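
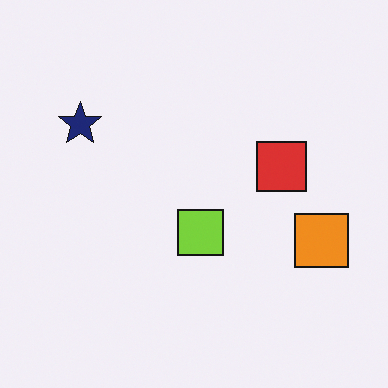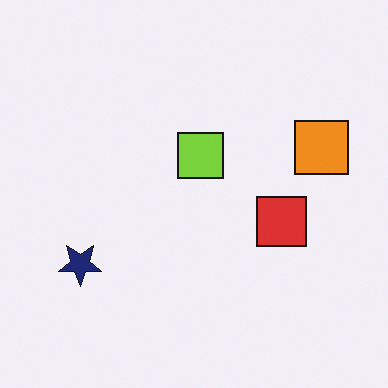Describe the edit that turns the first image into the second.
Flipped vertically (top ↔ bottom).

The navy star is in the top-left of the first image and the bottom-left of the second — shapes on opposite sides of the horizontal midline have swapped in a mirror flip.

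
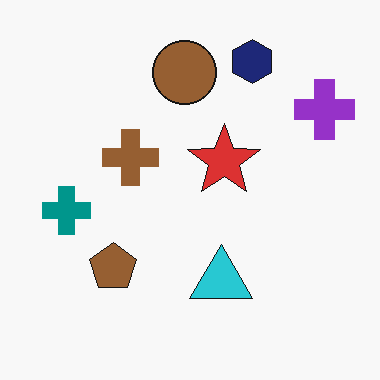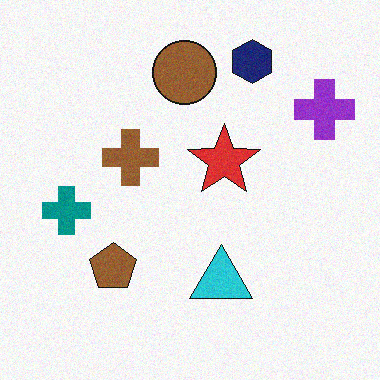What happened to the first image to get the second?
The transformation is: degraded with subtle gaussian noise.

Random speckle covers the whole image, including the flat background.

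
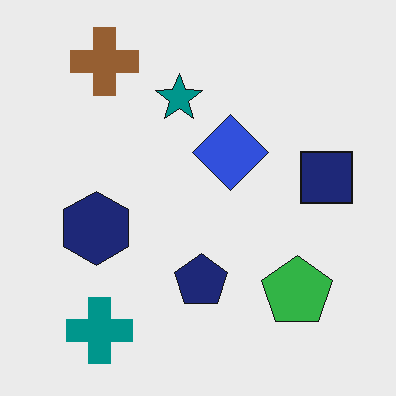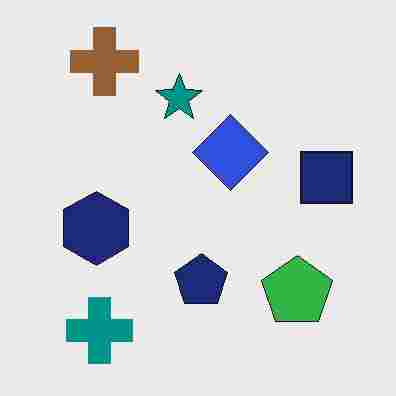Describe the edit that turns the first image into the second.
It was heavily JPEG-compressed with obvious blocking artifacts.

Blocky 8×8 compression artifacts appear around shape edges and the flat background shows ringing — characteristic JPEG degradation.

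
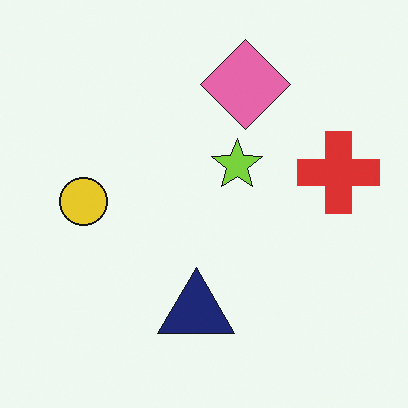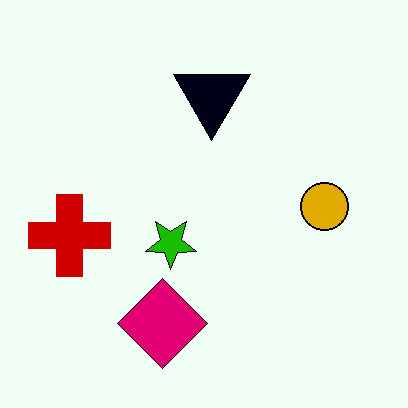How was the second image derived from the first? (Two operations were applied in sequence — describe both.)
The second image is the first rotated 180°, then given much higher contrast.

The red cross sits in the right of the first image and the left of the second — consistent with a whole-image 180° rotation. Tones are pushed away from mid-grey across the whole image — a global contrast change.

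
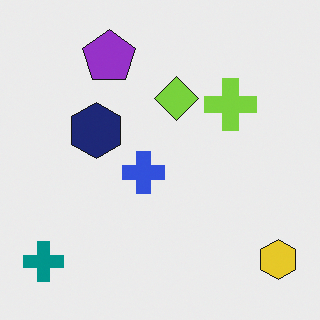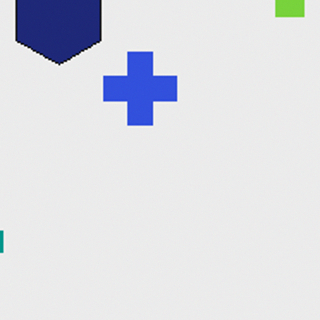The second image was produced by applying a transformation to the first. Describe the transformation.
The transformation is: cropped to a noticeably smaller region and rescaled.

The visible shapes are larger and the field of view is narrower; shapes near the original edges may be partly or wholly outside the frame — a crop-and-rescale.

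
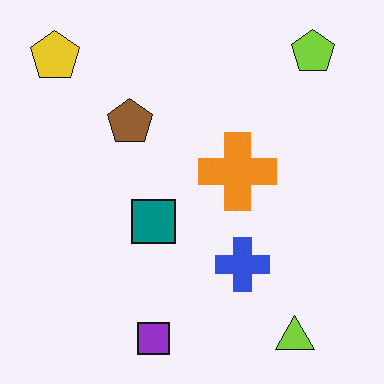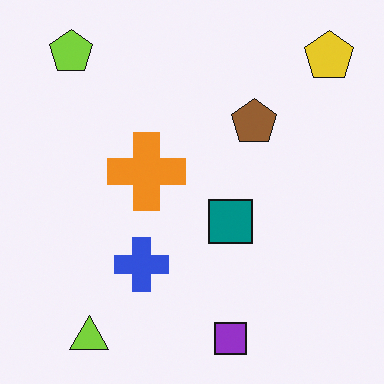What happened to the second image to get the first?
It was flipped horizontally (left ↔ right).

The yellow pentagon is in the top-right of the second image and the top-left of the first — shapes on opposite sides of the vertical midline have swapped in a mirror flip.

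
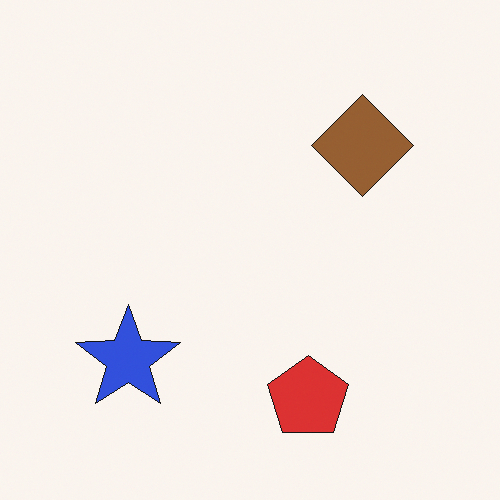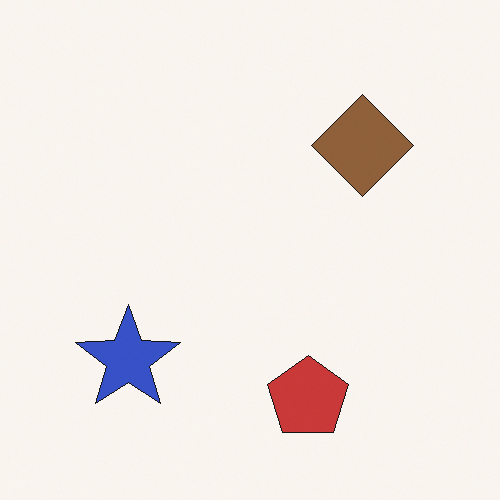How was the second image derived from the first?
Slightly desaturated.

All colors are more muted and greyish — a global saturation change.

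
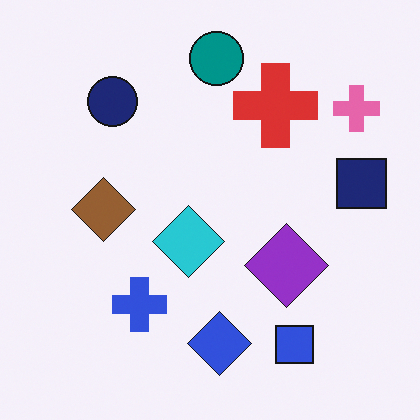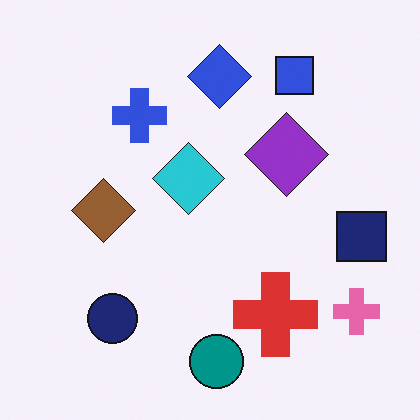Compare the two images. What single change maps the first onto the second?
The second image is the first flipped vertically (top ↔ bottom).

The teal circle is in the top of the first image and the bottom of the second — shapes on opposite sides of the horizontal midline have swapped in a mirror flip.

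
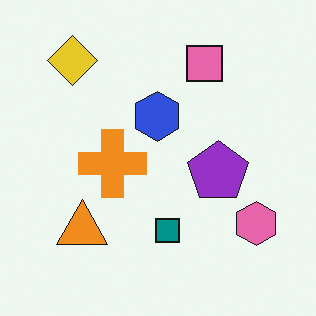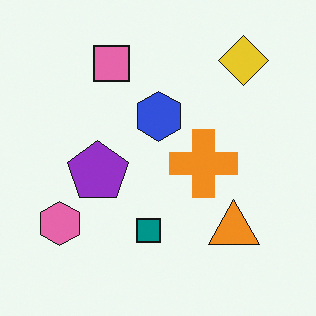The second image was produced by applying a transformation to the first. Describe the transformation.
It was flipped horizontally (left ↔ right).

The pink hexagon is in the bottom-right of the first image and the bottom-left of the second — shapes on opposite sides of the vertical midline have swapped in a mirror flip.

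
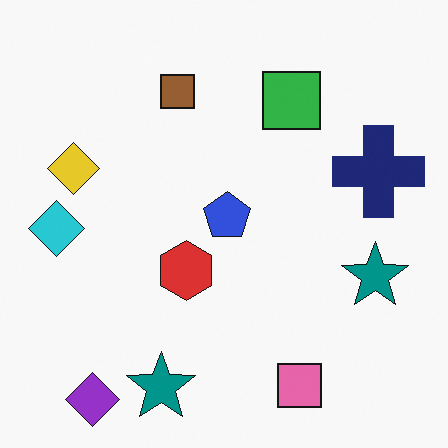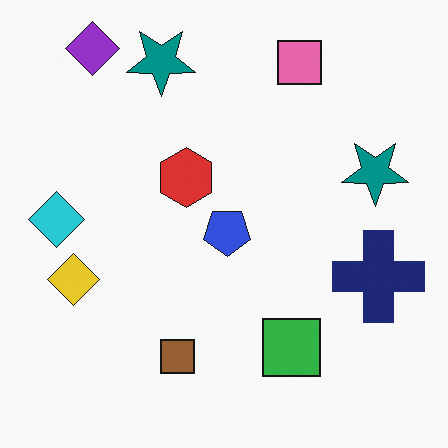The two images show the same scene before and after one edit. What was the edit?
This is the original image flipped vertically (top ↔ bottom).

The purple diamond is in the bottom-left of the first image and the top-left of the second — shapes on opposite sides of the horizontal midline have swapped in a mirror flip.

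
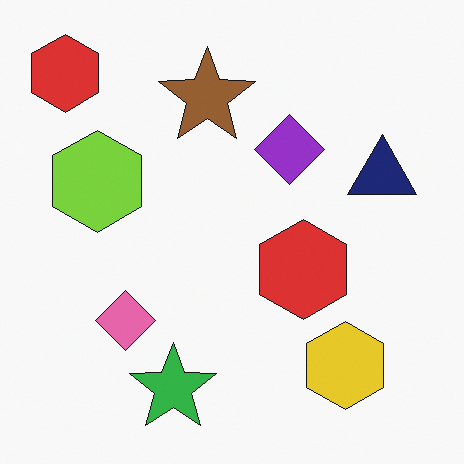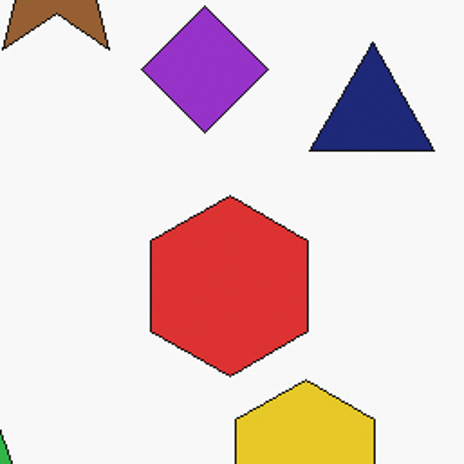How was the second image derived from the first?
The transformation is: cropped to a noticeably smaller region and rescaled.

The visible shapes are larger and the field of view is narrower; shapes near the original edges may be partly or wholly outside the frame — a crop-and-rescale.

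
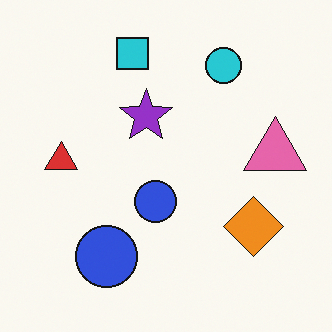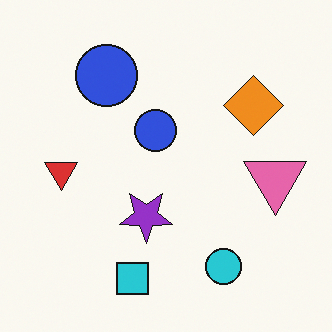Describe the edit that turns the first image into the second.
The second image is the first flipped vertically (top ↔ bottom).

The cyan square is in the top of the first image and the bottom of the second — shapes on opposite sides of the horizontal midline have swapped in a mirror flip.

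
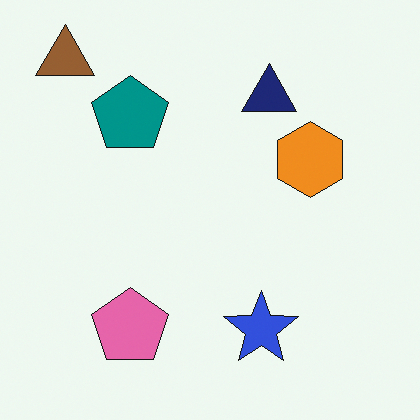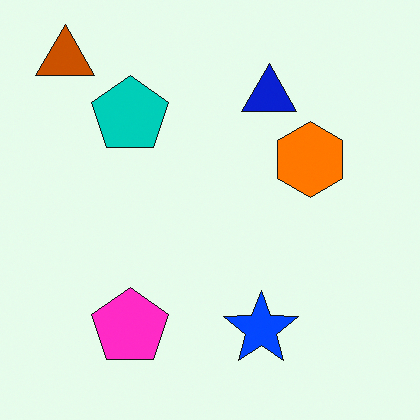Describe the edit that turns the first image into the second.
The image was made much more vivid (saturation change).

All colors are more vivid — a global saturation change.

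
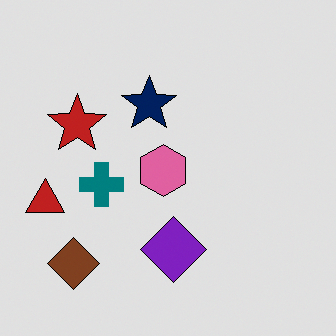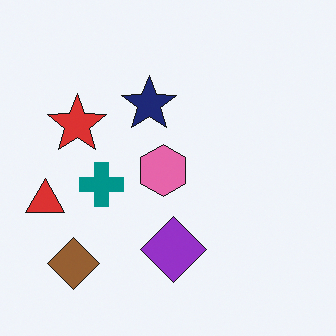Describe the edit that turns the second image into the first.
The image was moderately posterized.

Each flat color has snapped to a coarser quantized level — most visibly, the near-white background has dropped to a flat grey.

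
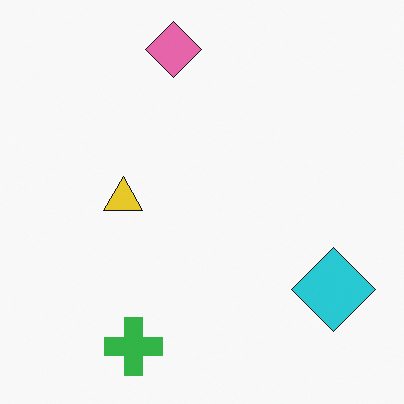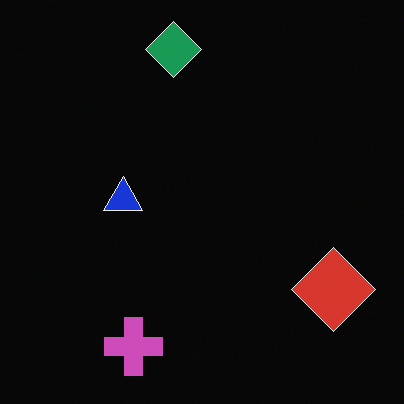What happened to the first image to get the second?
The second image is the first color-inverted (negative).

The light background has become dark and every shape's color is its complement — a photographic negative.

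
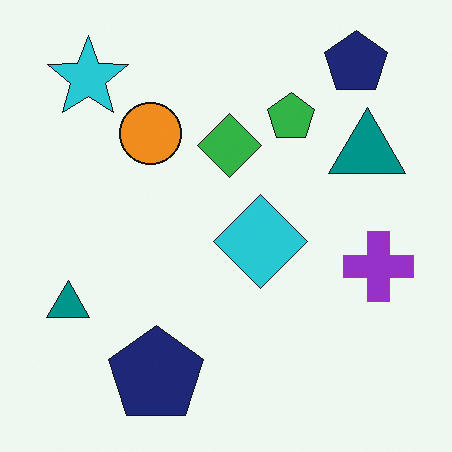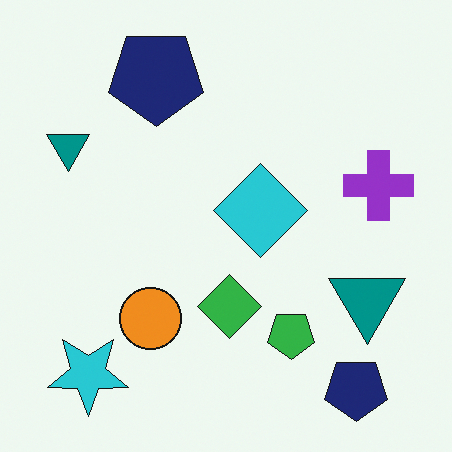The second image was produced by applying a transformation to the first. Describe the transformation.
The image was flipped vertically (top ↔ bottom).

The cyan star is in the top-left of the first image and the bottom-left of the second — shapes on opposite sides of the horizontal midline have swapped in a mirror flip.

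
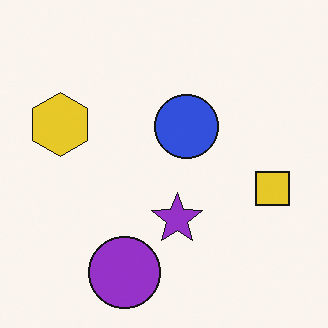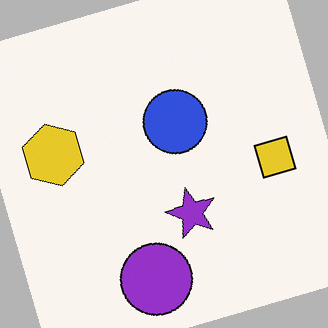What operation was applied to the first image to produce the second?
This is the original image rotated counter-clockwise by a moderate amount.

Every shape is tilted by the same angle and the image corners show triangular fill wedges — a whole-image rotation by a non-right angle.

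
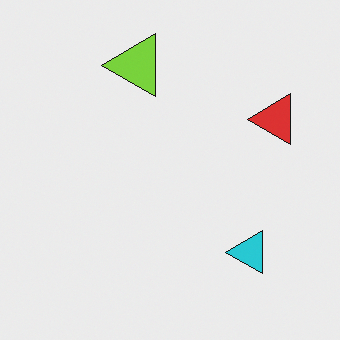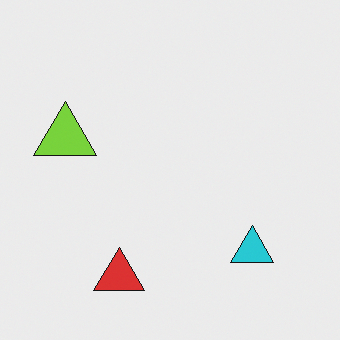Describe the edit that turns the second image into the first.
The image was transposed (reflected across the top-left ↔ bottom-right diagonal).

Shapes have swapped their row and column positions — what was in the top-right is now in the bottom-left — a diagonal reflection.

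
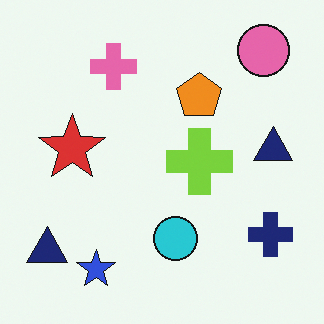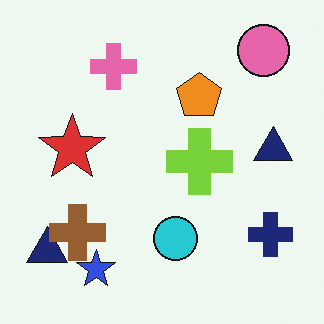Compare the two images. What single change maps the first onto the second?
The image was overlaid with an additional brown cross.

A brown cross appears in the second image that is absent from the first.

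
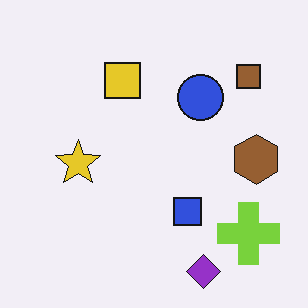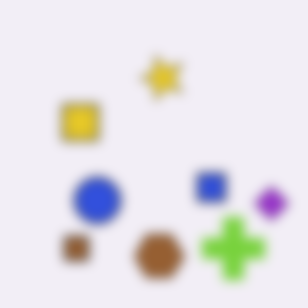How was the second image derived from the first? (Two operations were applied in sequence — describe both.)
It was transposed (reflected across the top-left ↔ bottom-right diagonal), then heavily blurred.

Shapes have swapped their row and column positions — what was in the top-right is now in the bottom-left — a diagonal reflection. Shape edges and outlines are uniformly softened across the whole image.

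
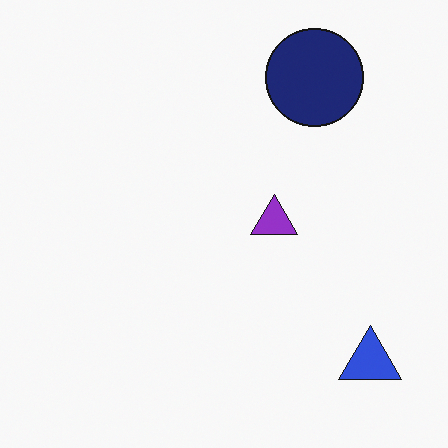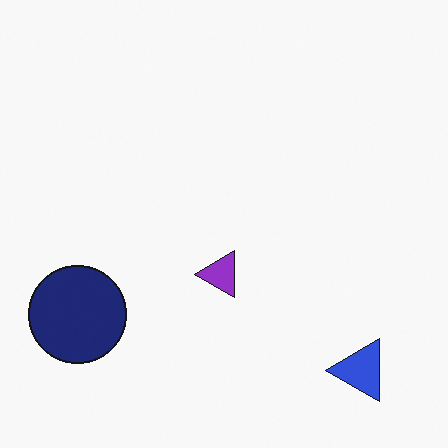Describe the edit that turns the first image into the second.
The image was transposed (reflected across the top-left ↔ bottom-right diagonal).

Shapes have swapped their row and column positions — what was in the top-right is now in the bottom-left — a diagonal reflection.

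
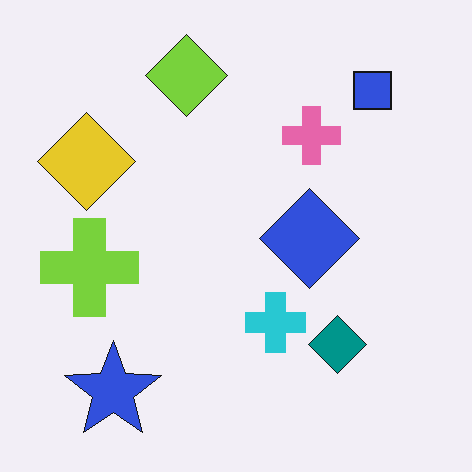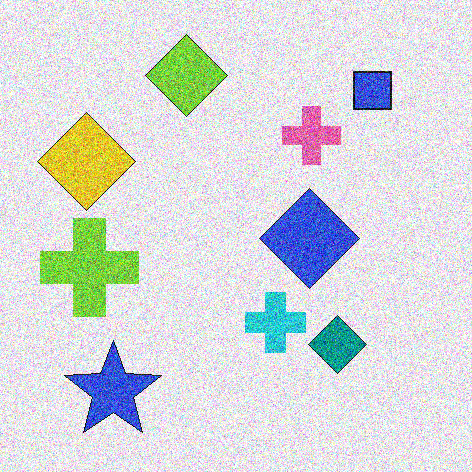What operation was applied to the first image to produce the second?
It was degraded with strong gaussian noise.

Random speckle covers the whole image, including the flat background.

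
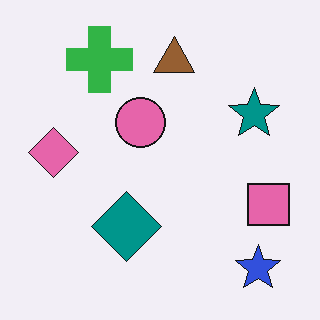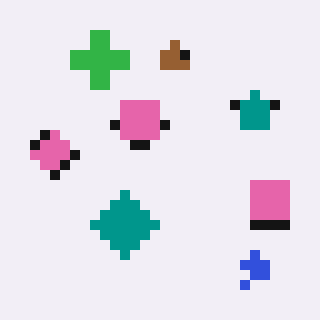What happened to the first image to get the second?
It was heavily pixelated into large blocks.

Shapes are reduced to large square blocks; fine edges and outlines are lost — a downscale-then-upscale (mosaic) effect.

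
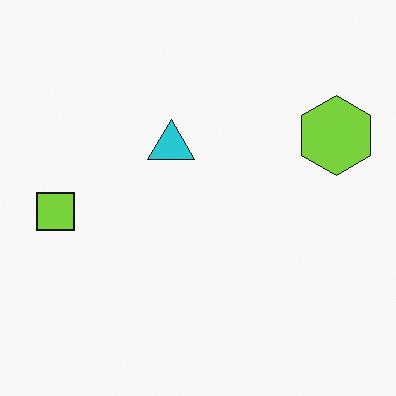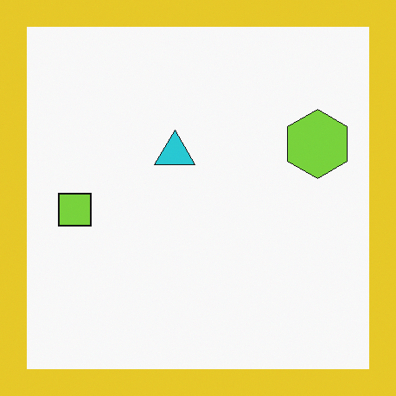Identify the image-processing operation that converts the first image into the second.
This is the original image framed with a yellow border.

A solid yellow frame runs around the edge of the second image, with the content slightly shrunk inside it.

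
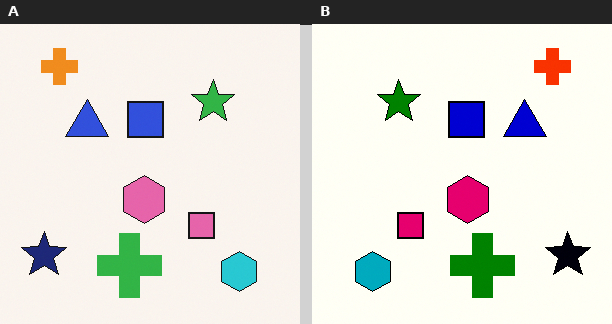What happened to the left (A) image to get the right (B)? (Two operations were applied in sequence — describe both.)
The right (B) image is the left (A) boosted in contrast, then flipped horizontally (left ↔ right).

Tones are pushed away from mid-grey across the whole image — a global contrast change. The navy star is in the bottom-left of the left (A) image and the bottom-right of the right (B) — shapes on opposite sides of the vertical midline have swapped in a mirror flip.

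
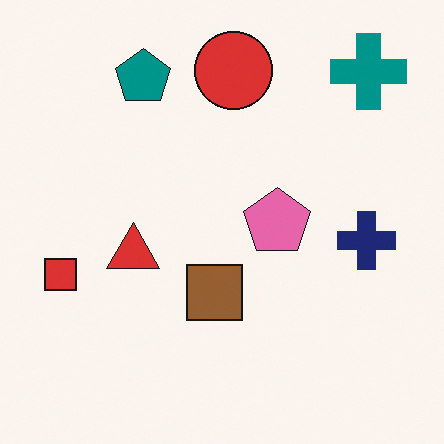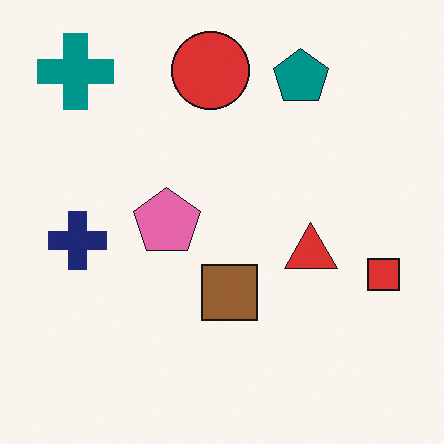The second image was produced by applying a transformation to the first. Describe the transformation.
Flipped horizontally (left ↔ right).

The red square is in the left of the first image and the right of the second — shapes on opposite sides of the vertical midline have swapped in a mirror flip.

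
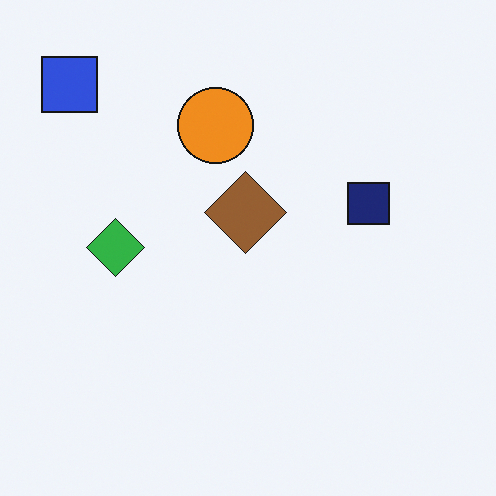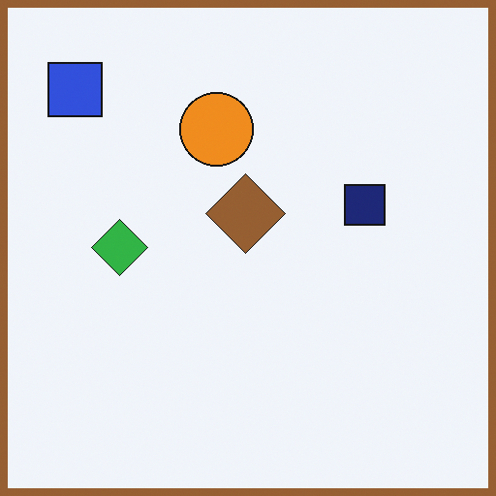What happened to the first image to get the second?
It was framed with a brown border.

A solid brown frame runs around the edge of the second image, with the content slightly shrunk inside it.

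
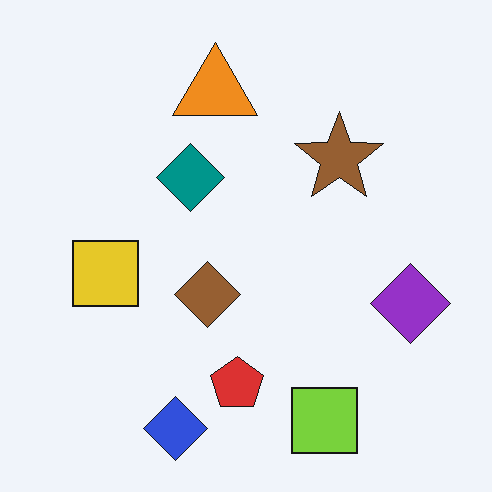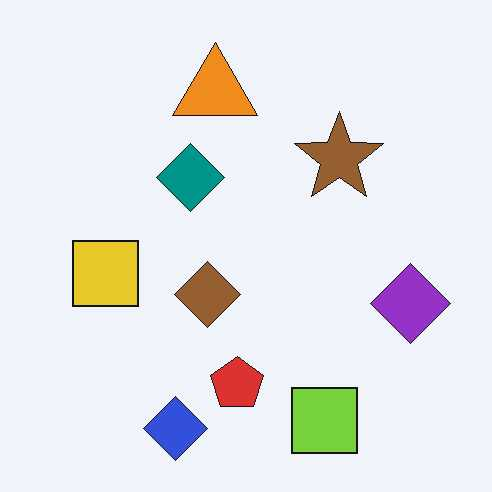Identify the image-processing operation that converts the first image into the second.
The transformation is: given moderate JPEG compression.

Blocky 8×8 compression artifacts appear around shape edges and the flat background shows ringing — characteristic JPEG degradation.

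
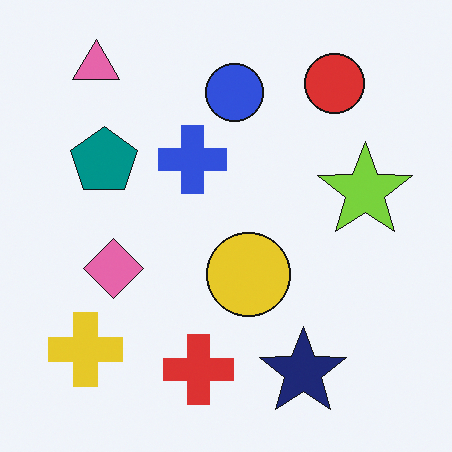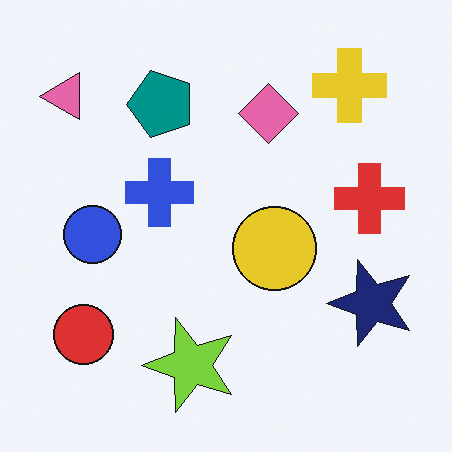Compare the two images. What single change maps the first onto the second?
This is the original image transposed (reflected across the top-left ↔ bottom-right diagonal).

Shapes have swapped their row and column positions — what was in the top-right is now in the bottom-left — a diagonal reflection.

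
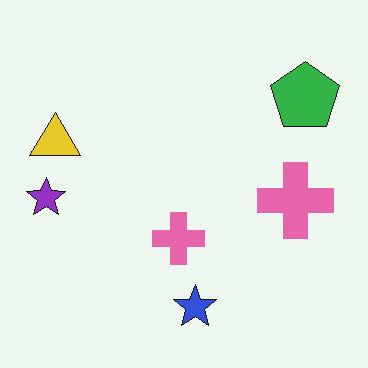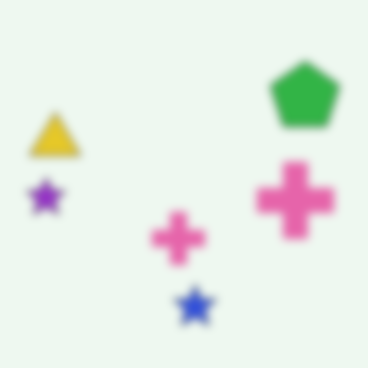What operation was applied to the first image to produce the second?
It was moderately blurred.

Shape edges and outlines are uniformly softened across the whole image.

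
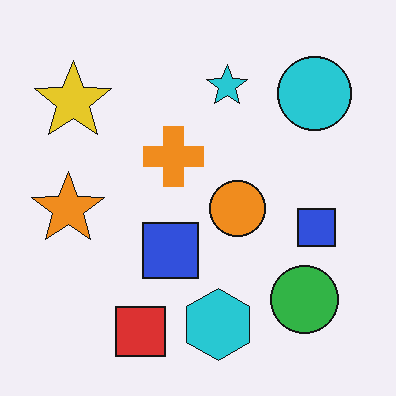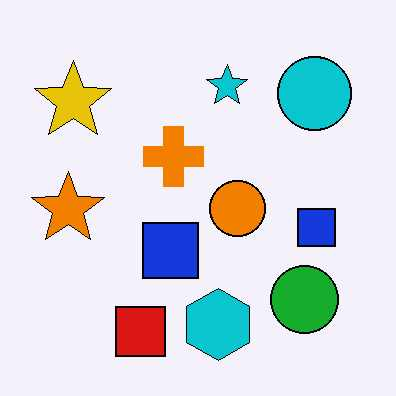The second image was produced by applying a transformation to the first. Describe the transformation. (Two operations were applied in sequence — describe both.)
Given slightly increased contrast, then given moderate JPEG compression.

Tones are pushed away from mid-grey across the whole image — a global contrast change. Blocky 8×8 compression artifacts appear around shape edges and the flat background shows ringing — characteristic JPEG degradation.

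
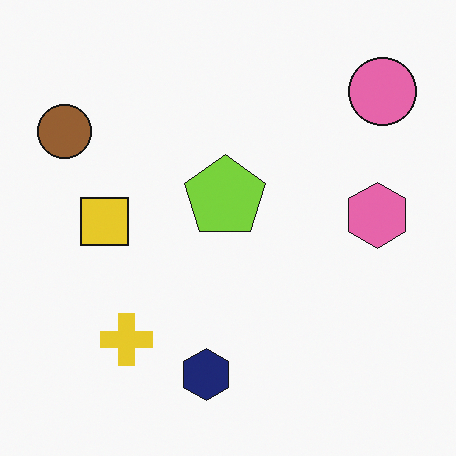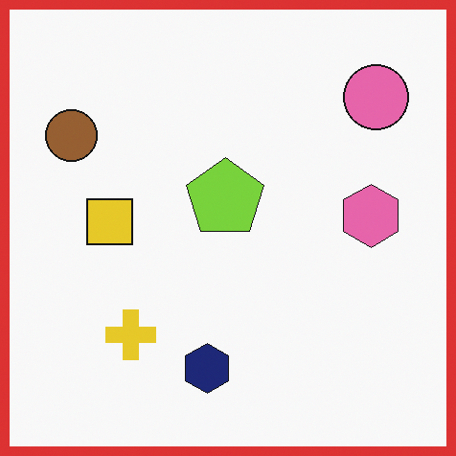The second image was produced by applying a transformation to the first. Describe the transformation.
This is the original image framed with a red border.

A solid red frame runs around the edge of the second image, with the content slightly shrunk inside it.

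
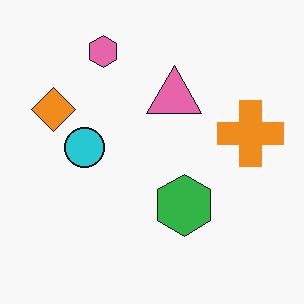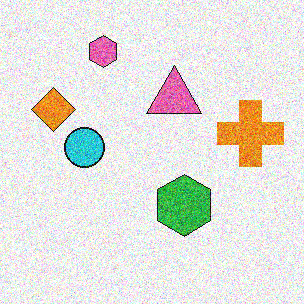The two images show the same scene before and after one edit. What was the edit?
It was degraded with strong gaussian noise.

Random speckle covers the whole image, including the flat background.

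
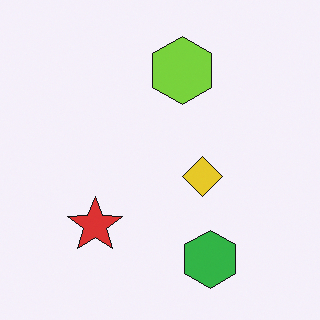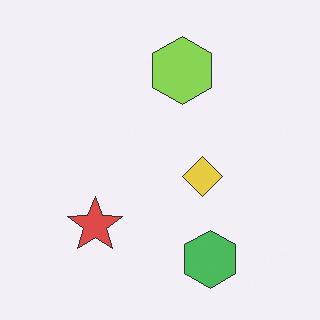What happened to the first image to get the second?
The transformation is: given slightly reduced contrast.

Tones are pushed toward mid-grey across the whole image — a global contrast change.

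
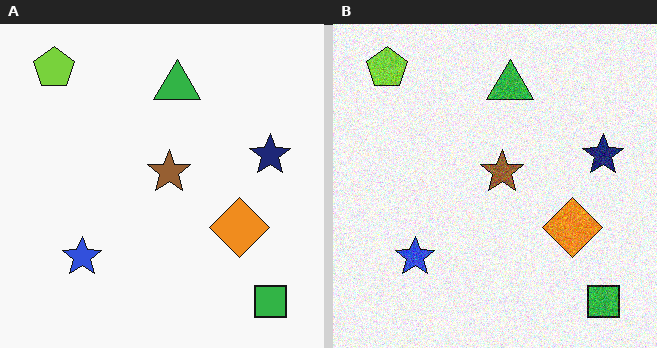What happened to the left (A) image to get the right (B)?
The image was degraded with moderate additive noise.

Random speckle covers the whole image, including the flat background.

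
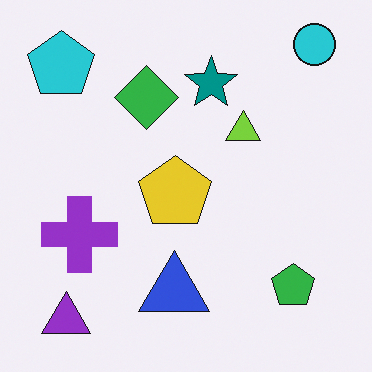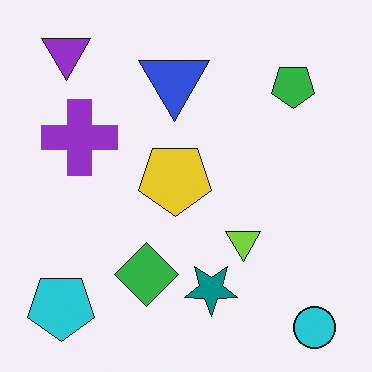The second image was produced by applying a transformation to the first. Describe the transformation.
The second image is the first flipped vertically (top ↔ bottom).

The cyan circle is in the top-right of the first image and the bottom-right of the second — shapes on opposite sides of the horizontal midline have swapped in a mirror flip.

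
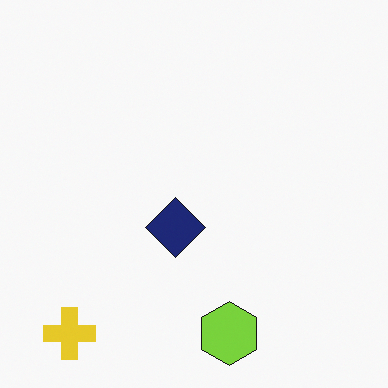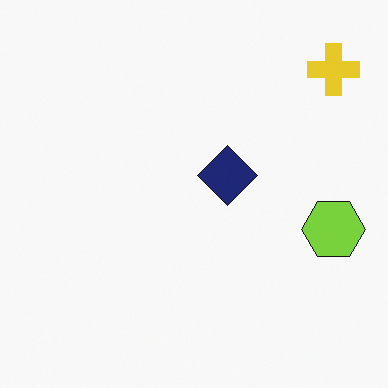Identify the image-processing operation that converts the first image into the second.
It was transposed (reflected across the top-left ↔ bottom-right diagonal).

Shapes have swapped their row and column positions — what was in the top-right is now in the bottom-left — a diagonal reflection.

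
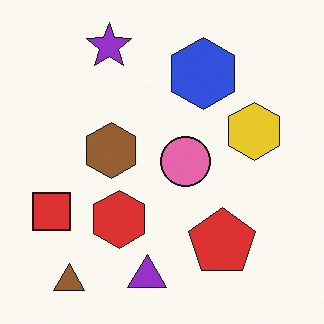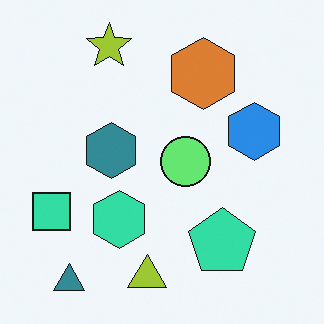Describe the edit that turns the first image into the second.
Hue-shifted by a large amount.

Every shape's color has rotated by the same amount around the hue wheel — a uniform hue shift.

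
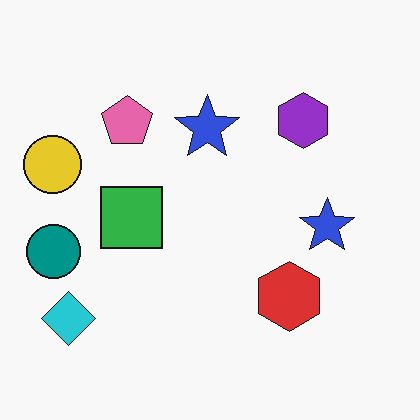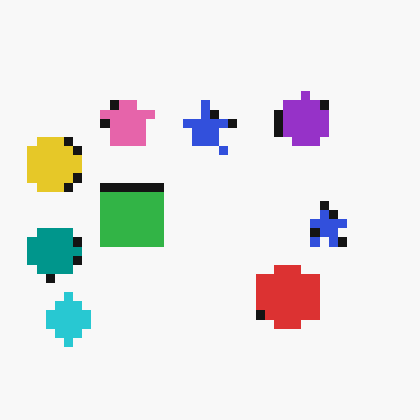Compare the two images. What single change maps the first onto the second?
The image was coarsely pixelated.

Shapes are reduced to large square blocks; fine edges and outlines are lost — a downscale-then-upscale (mosaic) effect.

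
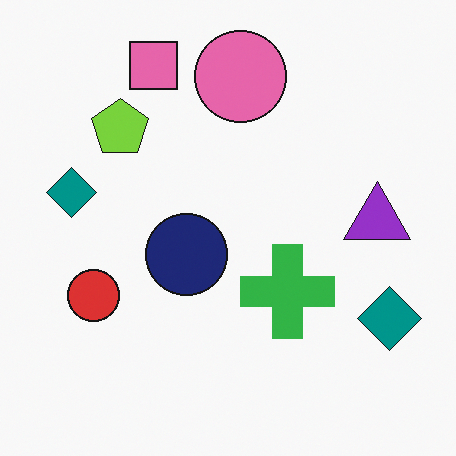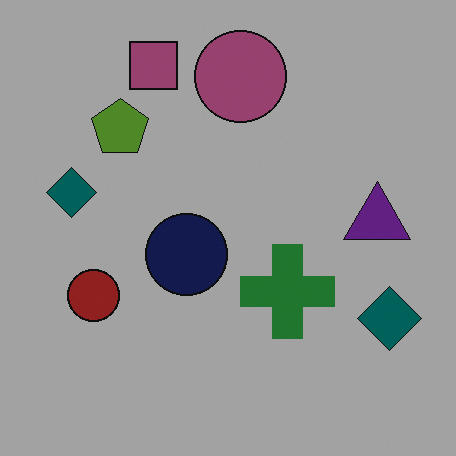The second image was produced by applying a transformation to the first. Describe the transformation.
The second image is the first substantially darkened.

Every pixel — background and shapes alike — is uniformly darkened.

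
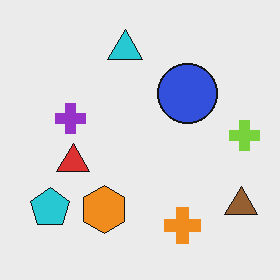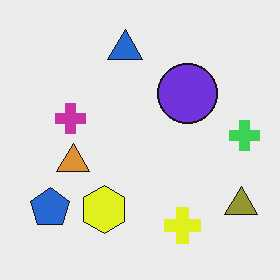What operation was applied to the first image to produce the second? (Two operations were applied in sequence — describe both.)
The image was hue-shifted by a small amount, then given moderate JPEG compression.

Every shape's color has rotated by the same amount around the hue wheel — a uniform hue shift. Blocky 8×8 compression artifacts appear around shape edges and the flat background shows ringing — characteristic JPEG degradation.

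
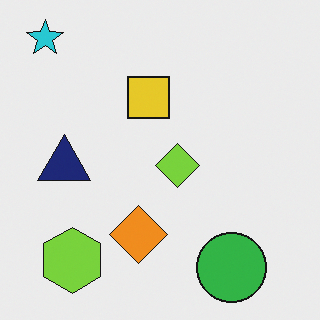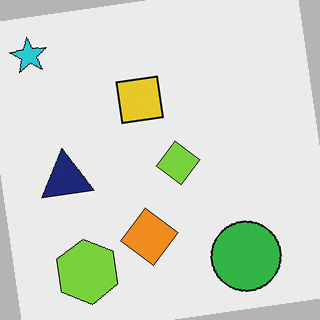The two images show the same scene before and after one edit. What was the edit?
The second image is the first rotated counter-clockwise by a few degrees.

Every shape is tilted by the same angle and the image corners show triangular fill wedges — a whole-image rotation by a non-right angle.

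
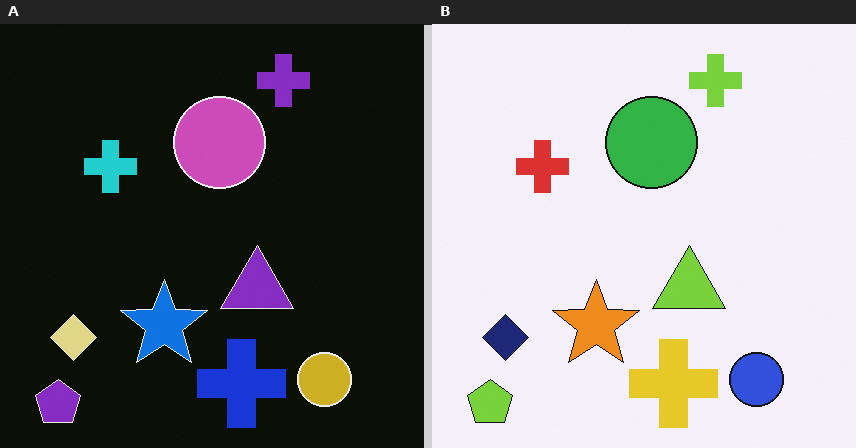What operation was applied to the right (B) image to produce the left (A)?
Color-inverted (negative).

The light background has become dark and every shape's color is its complement — a photographic negative.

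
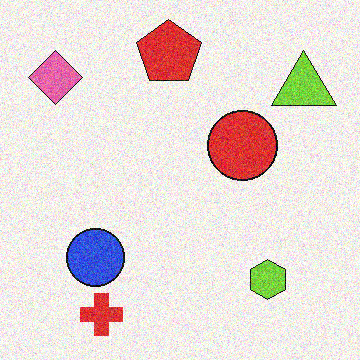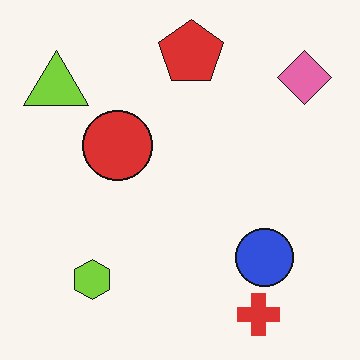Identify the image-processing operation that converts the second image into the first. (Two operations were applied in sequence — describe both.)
It was flipped horizontally (left ↔ right), then degraded with moderate additive noise.

The lime triangle is in the top-left of the second image and the top-right of the first — shapes on opposite sides of the vertical midline have swapped in a mirror flip. Random speckle covers the whole image, including the flat background.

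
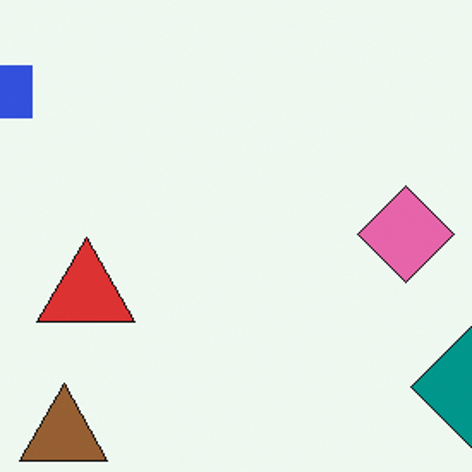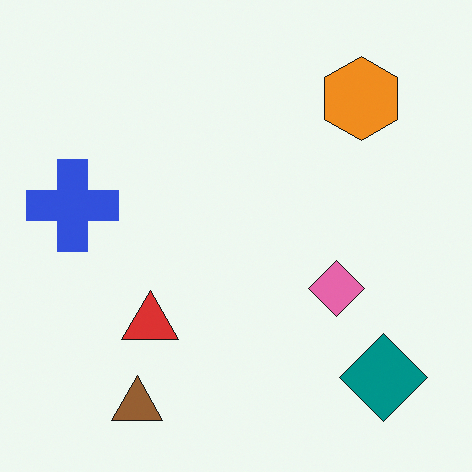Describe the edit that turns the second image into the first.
It was cropped tightly and scaled back up.

The visible shapes are larger and the field of view is narrower; shapes near the original edges may be partly or wholly outside the frame — a crop-and-rescale.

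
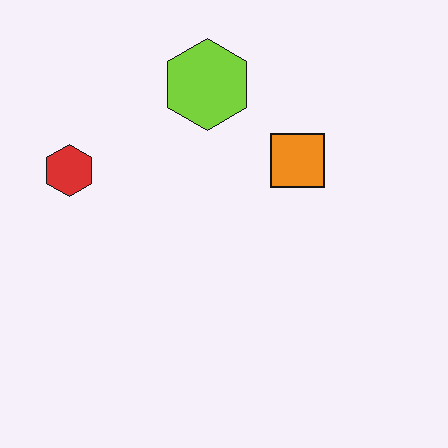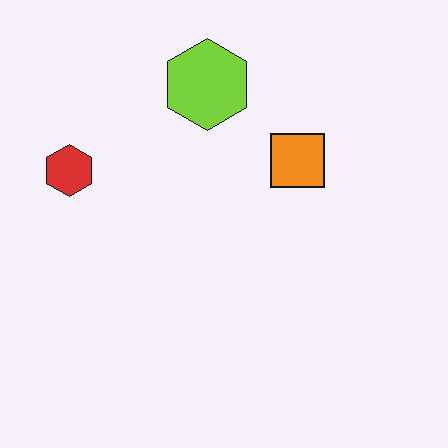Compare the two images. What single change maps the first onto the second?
The image was given moderate JPEG compression.

Blocky 8×8 compression artifacts appear around shape edges and the flat background shows ringing — characteristic JPEG degradation.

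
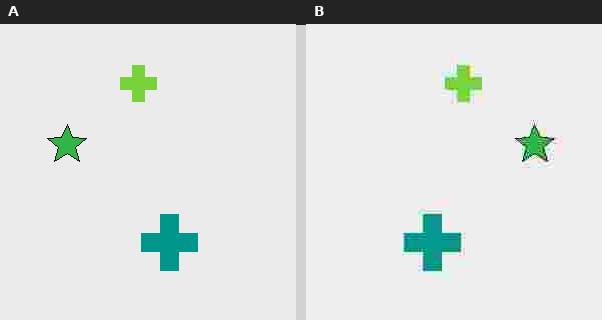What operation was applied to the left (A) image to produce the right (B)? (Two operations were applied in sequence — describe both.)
It was flipped horizontally (left ↔ right), then degraded with heavy JPEG compression.

The green star is in the left of the left (A) image and the right of the right (B) — shapes on opposite sides of the vertical midline have swapped in a mirror flip. Blocky 8×8 compression artifacts appear around shape edges and the flat background shows ringing — characteristic JPEG degradation.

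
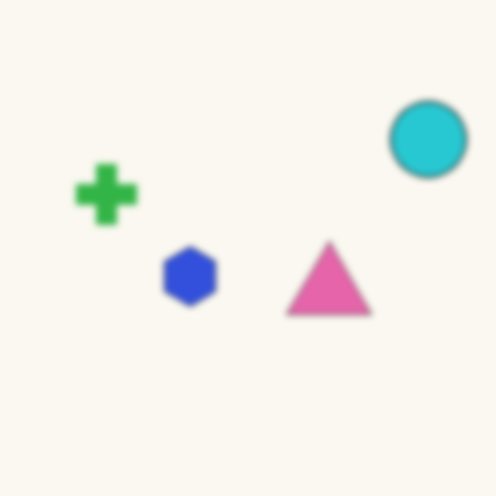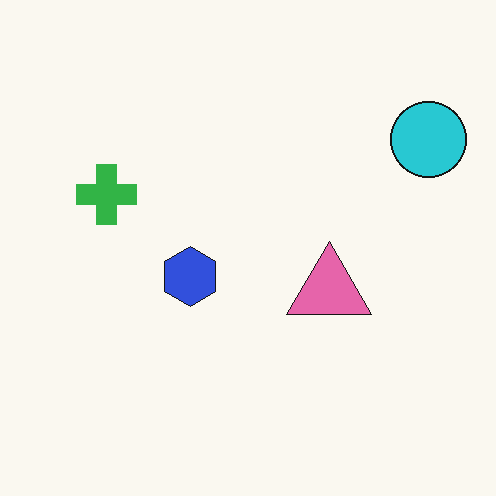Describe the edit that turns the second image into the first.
It was noticeably gaussian-blurred.

Shape edges and outlines are uniformly softened across the whole image.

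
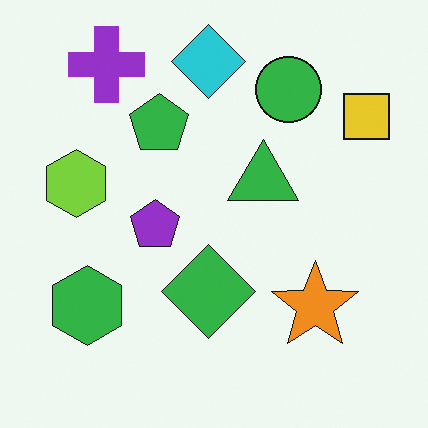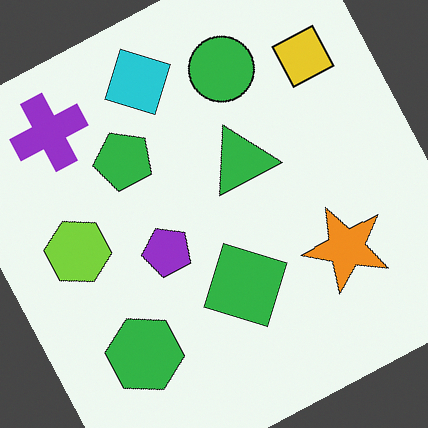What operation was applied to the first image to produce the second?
This is the original image rotated counter-clockwise by a clearly visible amount.

Every shape is tilted by the same angle and the image corners show triangular fill wedges — a whole-image rotation by a non-right angle.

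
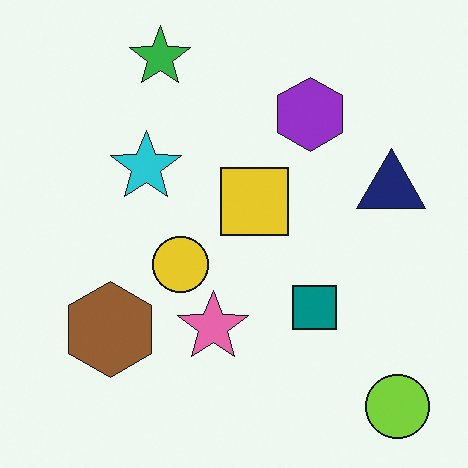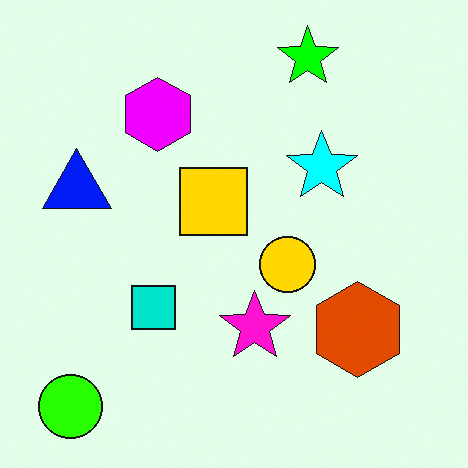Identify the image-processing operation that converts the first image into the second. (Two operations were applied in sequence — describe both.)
The transformation is: flipped horizontally (left ↔ right), then made much more vivid (saturation change).

The lime circle is in the bottom-right of the first image and the bottom-left of the second — shapes on opposite sides of the vertical midline have swapped in a mirror flip. All colors are more vivid — a global saturation change.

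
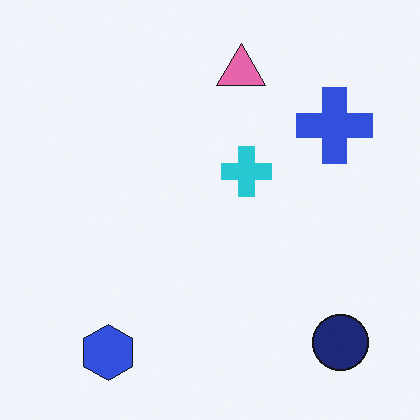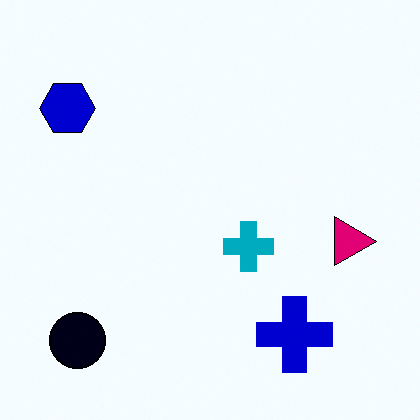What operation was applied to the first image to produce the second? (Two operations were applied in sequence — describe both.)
The transformation is: rotated 90° clockwise, then boosted in contrast.

The navy circle sits in the bottom-right of the first image and the bottom-left of the second — consistent with a whole-image 90° clockwise rotation. Tones are pushed away from mid-grey across the whole image — a global contrast change.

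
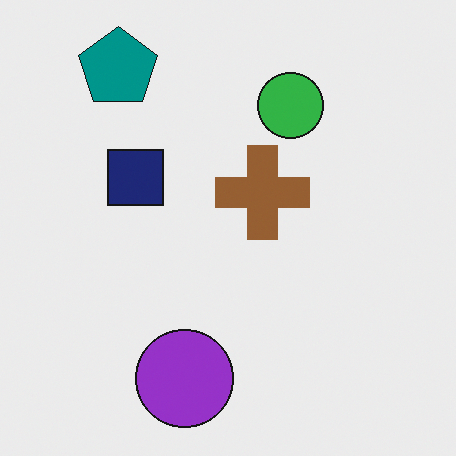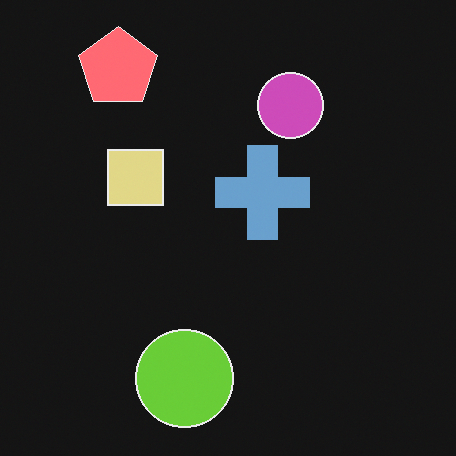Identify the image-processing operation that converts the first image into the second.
Color-inverted (negative).

The light background has become dark and every shape's color is its complement — a photographic negative.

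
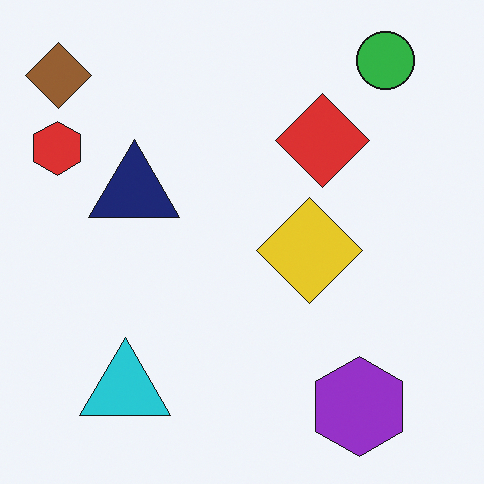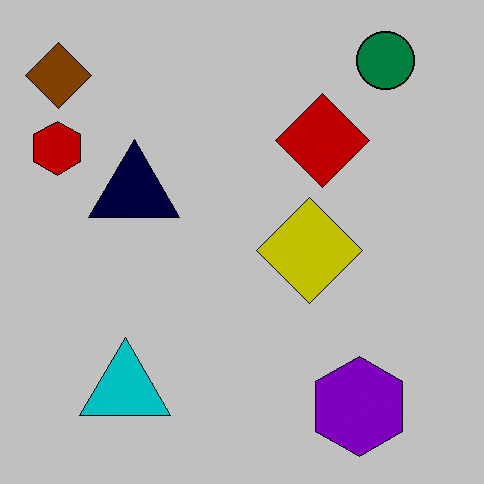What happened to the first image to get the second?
Aggressively posterized.

Each flat color has snapped to a coarser quantized level — most visibly, the near-white background has dropped to a flat grey.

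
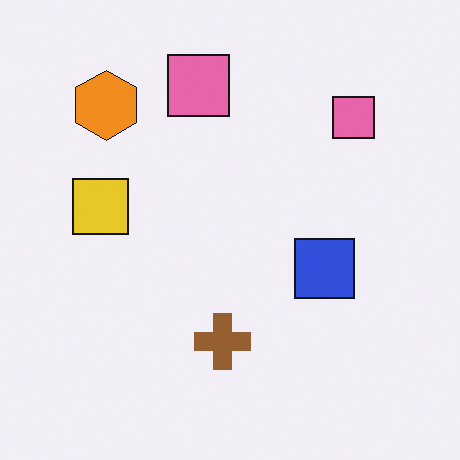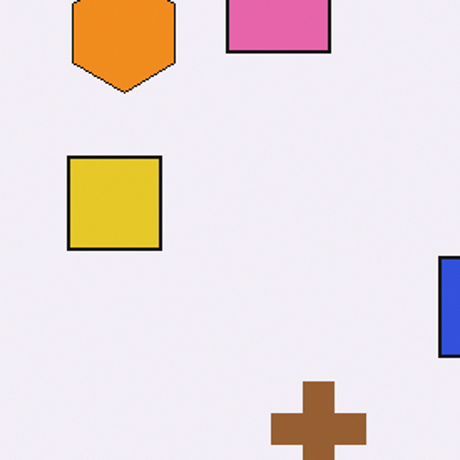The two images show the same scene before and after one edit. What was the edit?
The second image is the first cropped tightly and scaled back up.

The visible shapes are larger and the field of view is narrower; shapes near the original edges may be partly or wholly outside the frame — a crop-and-rescale.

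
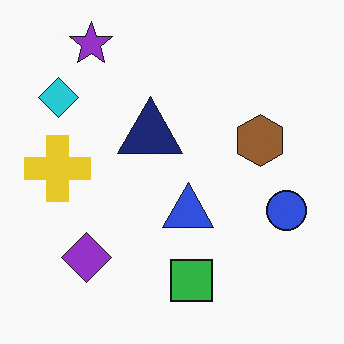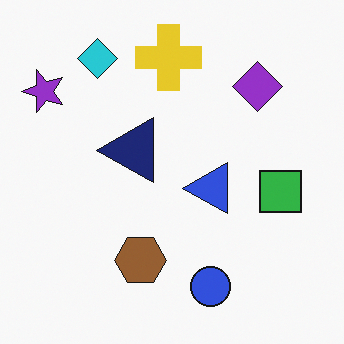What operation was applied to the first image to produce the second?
Transposed (reflected across the top-left ↔ bottom-right diagonal).

Shapes have swapped their row and column positions — what was in the top-right is now in the bottom-left — a diagonal reflection.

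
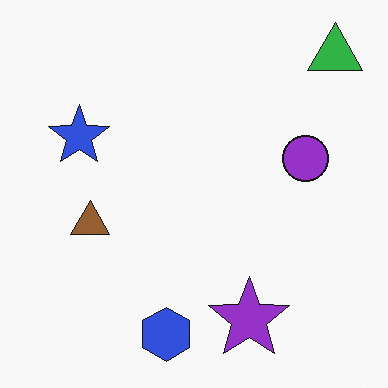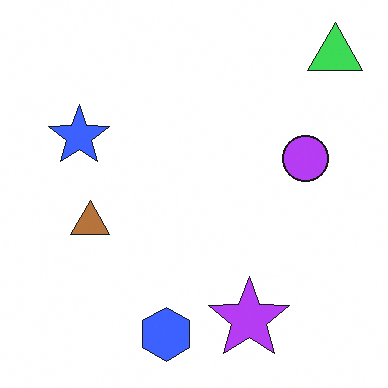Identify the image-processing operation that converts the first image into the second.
The second image is the first slightly brightened.

Every pixel — background and shapes alike — is uniformly brightened.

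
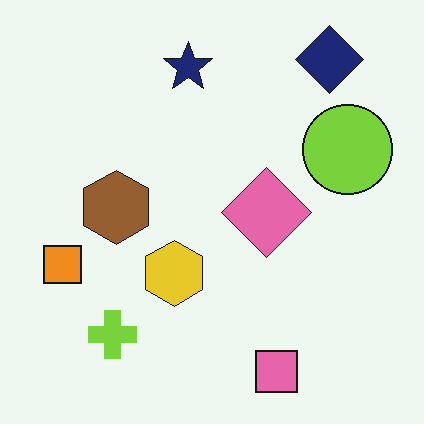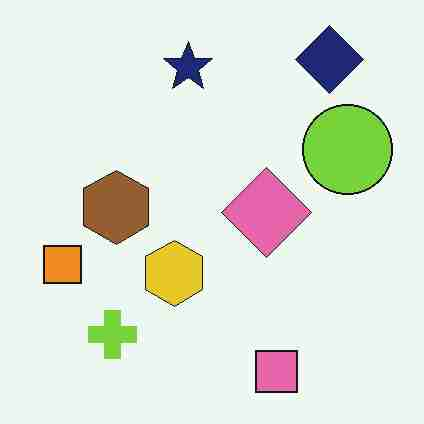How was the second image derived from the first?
Degraded with heavy JPEG compression.

Blocky 8×8 compression artifacts appear around shape edges and the flat background shows ringing — characteristic JPEG degradation.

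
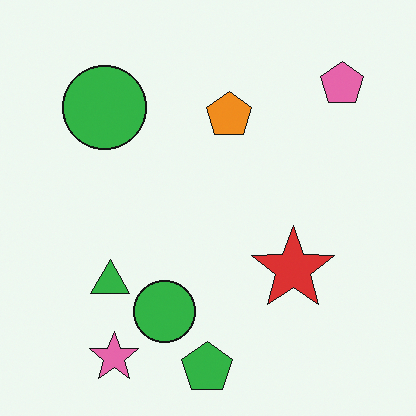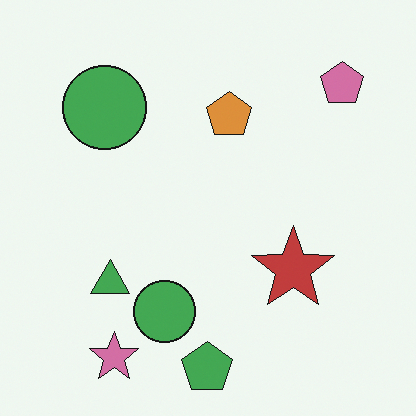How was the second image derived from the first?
This is the original image slightly desaturated.

All colors are more muted and greyish — a global saturation change.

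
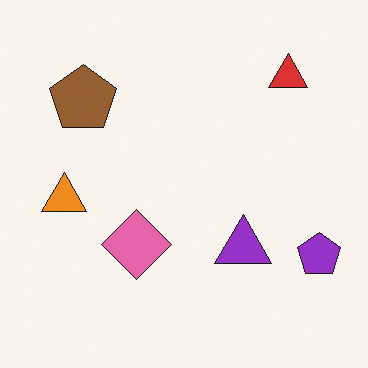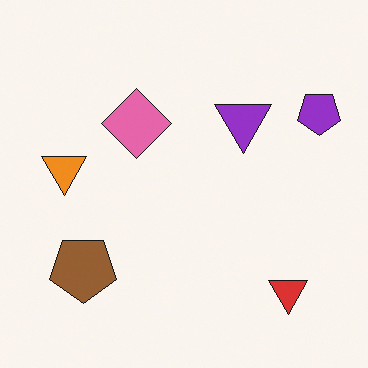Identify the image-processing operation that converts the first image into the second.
The image was flipped vertically (top ↔ bottom).

The red triangle is in the top-right of the first image and the bottom-right of the second — shapes on opposite sides of the horizontal midline have swapped in a mirror flip.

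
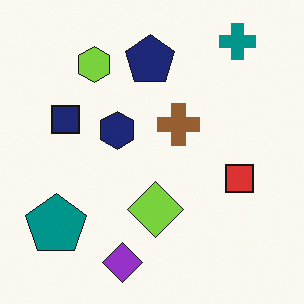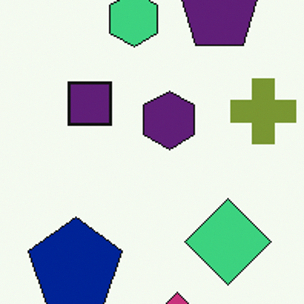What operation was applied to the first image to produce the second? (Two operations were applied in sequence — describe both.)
The transformation is: hue-shifted slightly, then cropped to a modestly smaller region and rescaled.

Every shape's color has rotated by the same amount around the hue wheel — a uniform hue shift. The visible shapes are larger and the field of view is narrower; shapes near the original edges may be partly or wholly outside the frame — a crop-and-rescale.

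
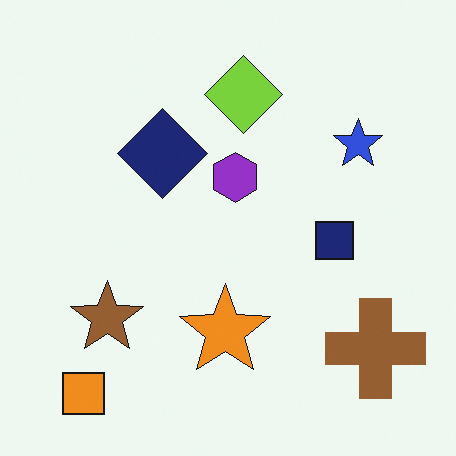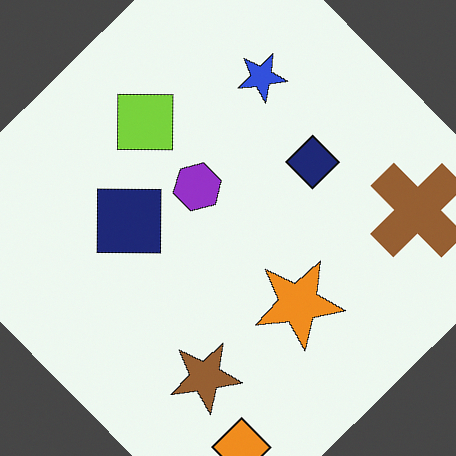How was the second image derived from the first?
The transformation is: rotated counter-clockwise by a large amount — several tens of degrees.

Every shape is tilted by the same angle and the image corners show triangular fill wedges — a whole-image rotation by a non-right angle.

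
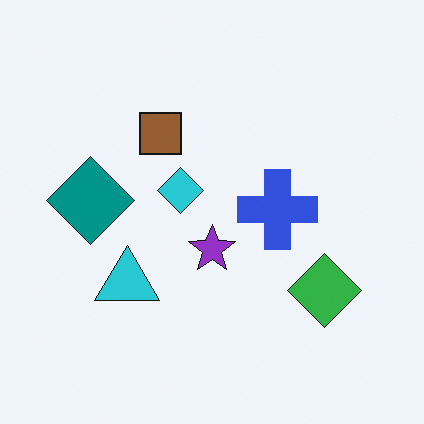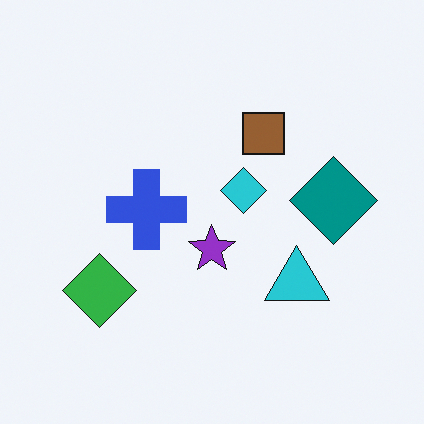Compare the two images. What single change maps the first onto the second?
The image was flipped horizontally (left ↔ right).

The teal diamond is in the left of the first image and the right of the second — shapes on opposite sides of the vertical midline have swapped in a mirror flip.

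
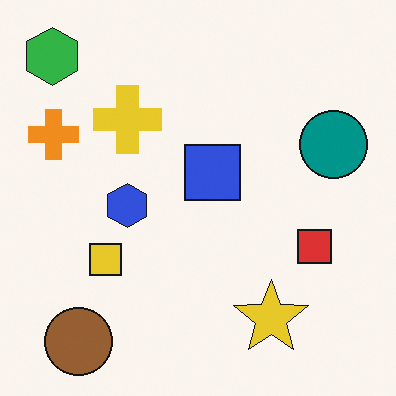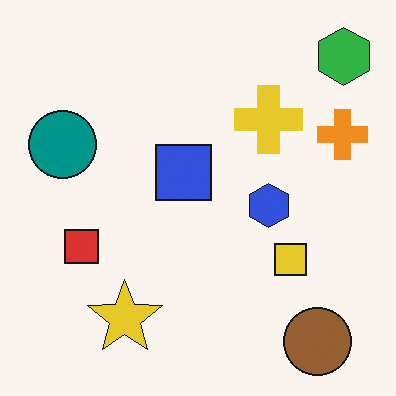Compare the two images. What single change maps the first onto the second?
It was flipped horizontally (left ↔ right).

The green hexagon is in the top-left of the first image and the top-right of the second — shapes on opposite sides of the vertical midline have swapped in a mirror flip.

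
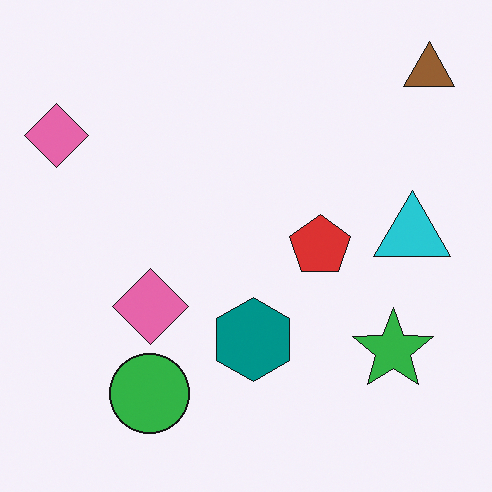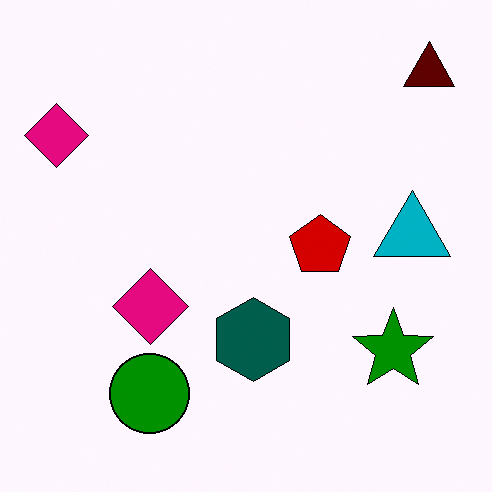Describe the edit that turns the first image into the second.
Boosted in contrast.

Tones are pushed away from mid-grey across the whole image — a global contrast change.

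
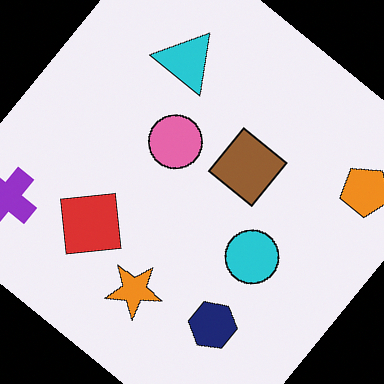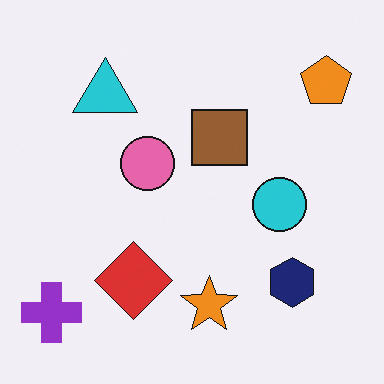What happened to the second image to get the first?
This is the original image rotated clockwise by a large amount — several tens of degrees.

Every shape is tilted by the same angle and the image corners show triangular fill wedges — a whole-image rotation by a non-right angle.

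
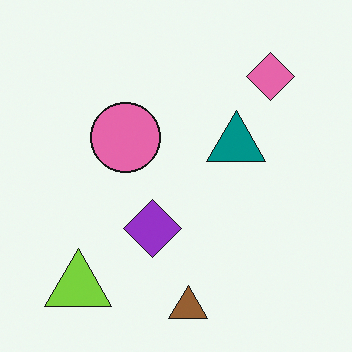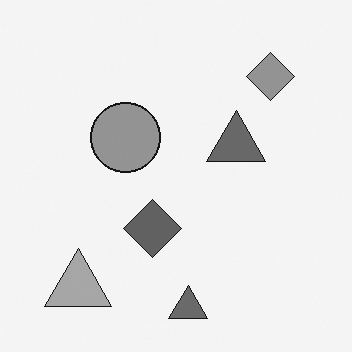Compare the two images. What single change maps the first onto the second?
Converted to grayscale.

All color is removed — every shape is now a shade of grey.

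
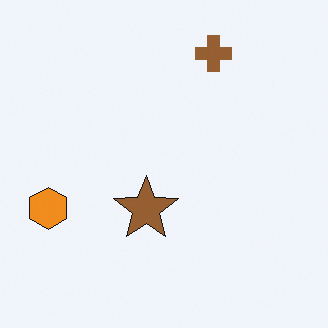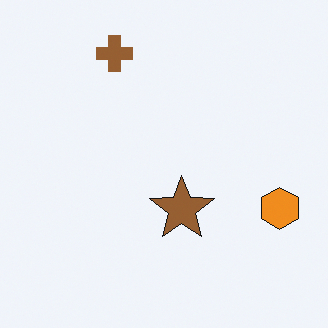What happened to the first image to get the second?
The image was flipped horizontally (left ↔ right).

The orange hexagon is in the left of the first image and the right of the second — shapes on opposite sides of the vertical midline have swapped in a mirror flip.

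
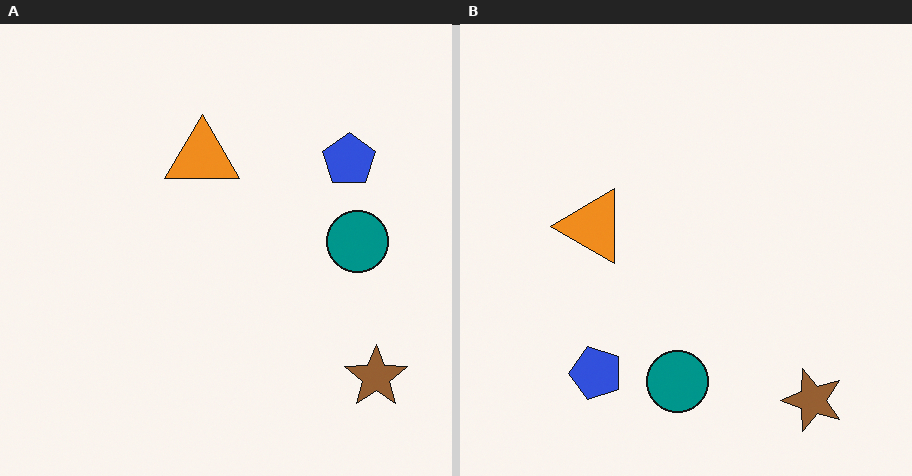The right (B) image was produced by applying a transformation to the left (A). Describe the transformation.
The image was transposed (reflected across the top-left ↔ bottom-right diagonal).

Shapes have swapped their row and column positions — what was in the top-right is now in the bottom-left — a diagonal reflection.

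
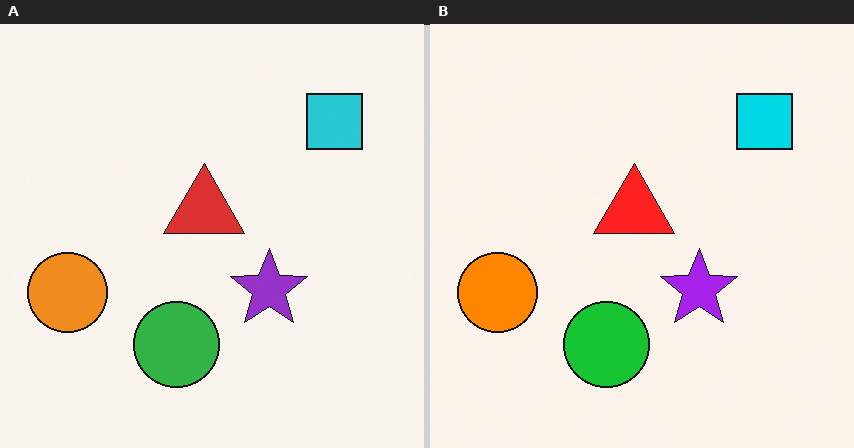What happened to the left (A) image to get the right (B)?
The image was slightly oversaturated.

All colors are more vivid — a global saturation change.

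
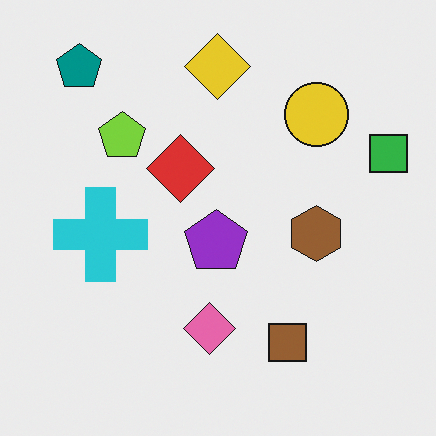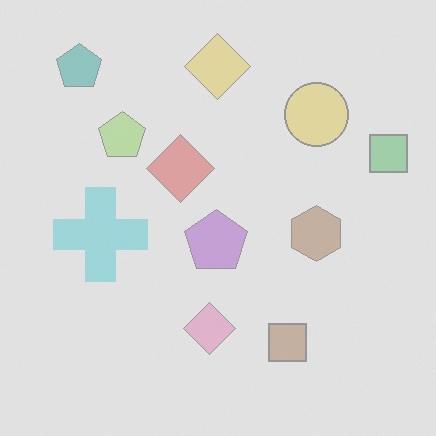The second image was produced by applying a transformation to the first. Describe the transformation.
Washed out (contrast reduced).

Tones are pushed toward mid-grey across the whole image — a global contrast change.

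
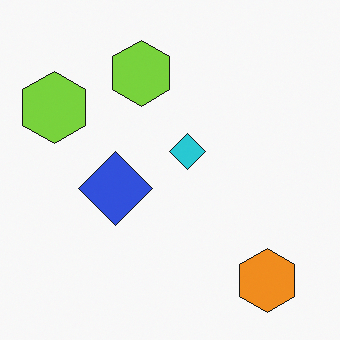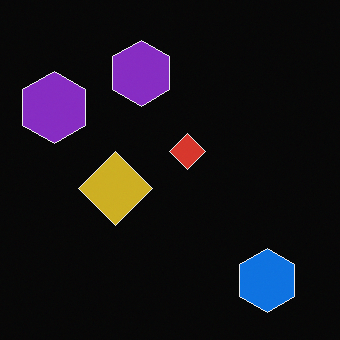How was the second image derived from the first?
The second image is the first color-inverted (negative).

The light background has become dark and every shape's color is its complement — a photographic negative.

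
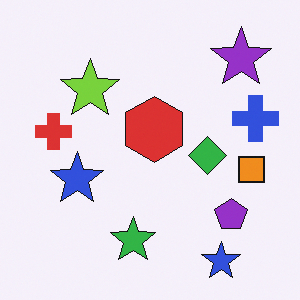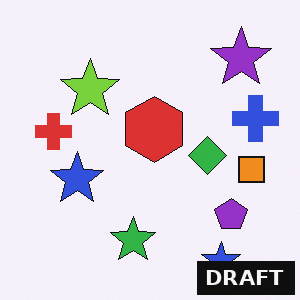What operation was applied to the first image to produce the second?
This is the original image watermarked with the text "DRAFT" in the lower-right corner.

A dark label reading "DRAFT" appears in the lower-right corner.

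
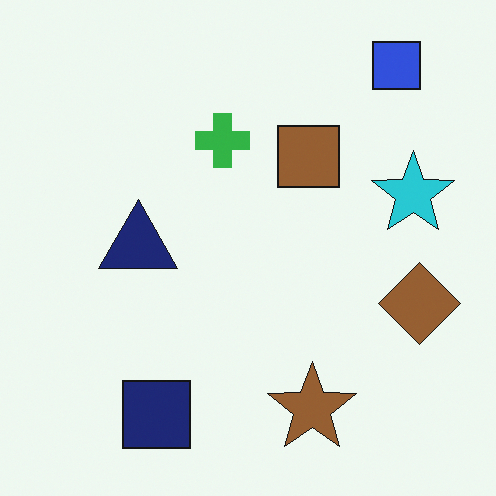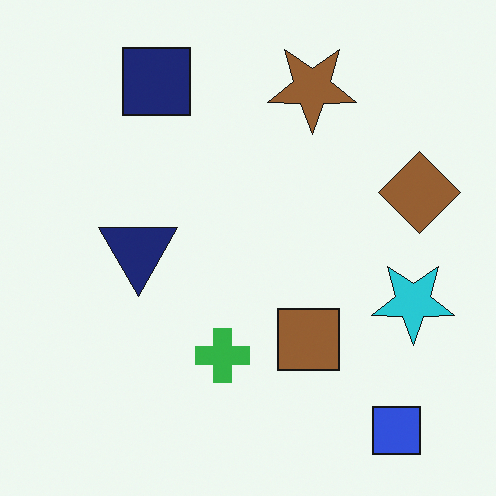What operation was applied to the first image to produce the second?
The image was flipped vertically (top ↔ bottom).

The blue square is in the top-right of the first image and the bottom-right of the second — shapes on opposite sides of the horizontal midline have swapped in a mirror flip.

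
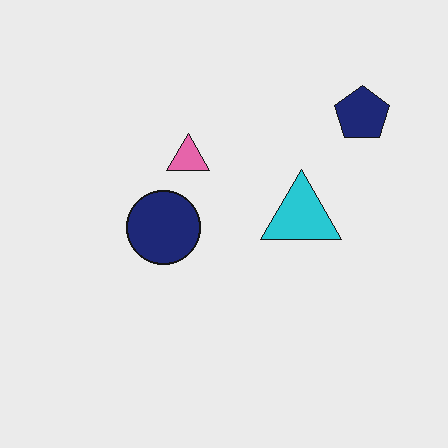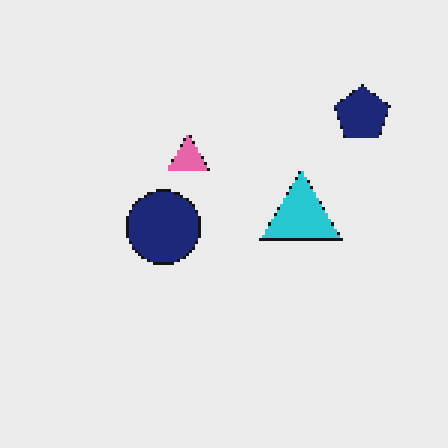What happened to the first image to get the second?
The second image is the first mildly pixelated.

Shapes are reduced to large square blocks; fine edges and outlines are lost — a downscale-then-upscale (mosaic) effect.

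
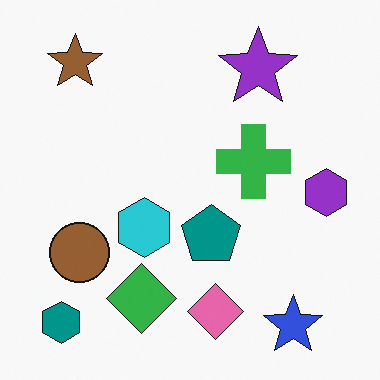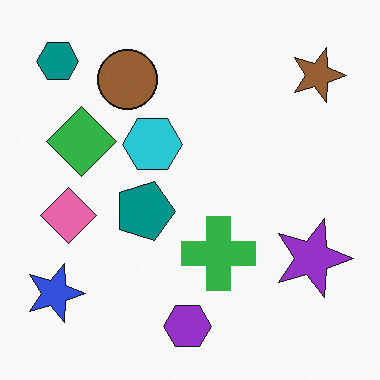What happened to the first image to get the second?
The image was rotated 90° clockwise.

The teal hexagon sits in the bottom-left of the first image and the top-left of the second — consistent with a whole-image 90° clockwise rotation.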